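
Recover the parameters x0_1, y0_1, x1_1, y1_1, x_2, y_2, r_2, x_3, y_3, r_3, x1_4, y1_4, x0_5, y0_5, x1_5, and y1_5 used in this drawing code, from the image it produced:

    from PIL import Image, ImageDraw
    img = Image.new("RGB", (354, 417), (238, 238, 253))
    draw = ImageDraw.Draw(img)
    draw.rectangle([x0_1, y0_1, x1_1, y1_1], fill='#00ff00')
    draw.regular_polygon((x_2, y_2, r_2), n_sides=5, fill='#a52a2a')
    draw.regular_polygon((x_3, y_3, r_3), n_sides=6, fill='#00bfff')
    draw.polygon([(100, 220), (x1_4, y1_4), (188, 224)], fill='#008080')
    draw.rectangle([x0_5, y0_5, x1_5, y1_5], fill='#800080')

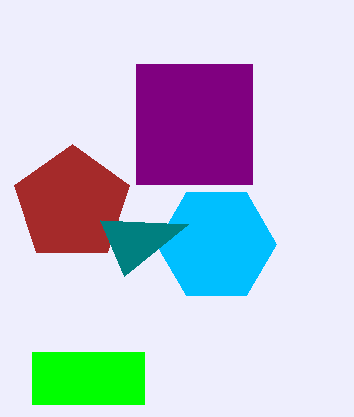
x0_1 = 32
y0_1 = 352
x1_1 = 144
y1_1 = 404
x_2 = 72
y_2 = 204
r_2 = 60
x_3 = 216
y_3 = 244
r_3 = 60
x1_4 = 124
y1_4 = 276
x0_5 = 136
y0_5 = 64
x1_5 = 252
y1_5 = 184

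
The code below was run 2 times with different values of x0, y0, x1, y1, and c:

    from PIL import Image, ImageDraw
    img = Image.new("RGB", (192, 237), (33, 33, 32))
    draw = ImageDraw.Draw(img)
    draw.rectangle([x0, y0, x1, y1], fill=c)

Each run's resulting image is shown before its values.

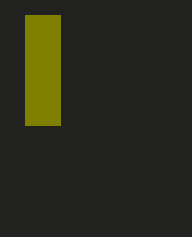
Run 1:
x0 = 25; y0 = 15; x1 = 60; y1 = 125; c = 'olive'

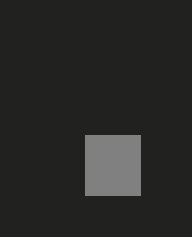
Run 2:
x0 = 85
y0 = 135
x1 = 140
y1 = 195
c = 'gray'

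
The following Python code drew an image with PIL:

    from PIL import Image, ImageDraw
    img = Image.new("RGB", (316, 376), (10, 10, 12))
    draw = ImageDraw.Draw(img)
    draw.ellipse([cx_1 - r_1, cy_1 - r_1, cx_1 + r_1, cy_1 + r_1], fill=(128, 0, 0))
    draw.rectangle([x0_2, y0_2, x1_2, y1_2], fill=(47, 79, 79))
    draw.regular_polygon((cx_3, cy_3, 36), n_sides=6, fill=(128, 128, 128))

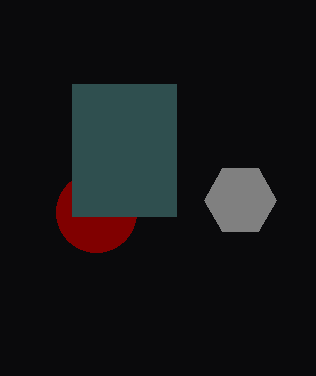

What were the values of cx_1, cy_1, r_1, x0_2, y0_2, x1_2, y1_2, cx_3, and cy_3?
cx_1 = 96; cy_1 = 212; r_1 = 40; x0_2 = 72; y0_2 = 84; x1_2 = 176; y1_2 = 216; cx_3 = 240; cy_3 = 200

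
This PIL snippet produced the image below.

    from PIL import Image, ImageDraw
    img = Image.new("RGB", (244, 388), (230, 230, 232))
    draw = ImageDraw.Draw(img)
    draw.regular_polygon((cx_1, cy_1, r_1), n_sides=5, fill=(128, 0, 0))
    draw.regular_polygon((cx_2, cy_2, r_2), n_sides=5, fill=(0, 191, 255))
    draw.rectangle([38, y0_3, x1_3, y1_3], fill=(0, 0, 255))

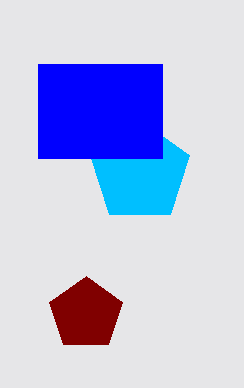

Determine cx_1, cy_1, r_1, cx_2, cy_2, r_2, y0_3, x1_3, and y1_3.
cx_1 = 86
cy_1 = 314
r_1 = 38
cx_2 = 140
cy_2 = 172
r_2 = 52
y0_3 = 64
x1_3 = 162
y1_3 = 158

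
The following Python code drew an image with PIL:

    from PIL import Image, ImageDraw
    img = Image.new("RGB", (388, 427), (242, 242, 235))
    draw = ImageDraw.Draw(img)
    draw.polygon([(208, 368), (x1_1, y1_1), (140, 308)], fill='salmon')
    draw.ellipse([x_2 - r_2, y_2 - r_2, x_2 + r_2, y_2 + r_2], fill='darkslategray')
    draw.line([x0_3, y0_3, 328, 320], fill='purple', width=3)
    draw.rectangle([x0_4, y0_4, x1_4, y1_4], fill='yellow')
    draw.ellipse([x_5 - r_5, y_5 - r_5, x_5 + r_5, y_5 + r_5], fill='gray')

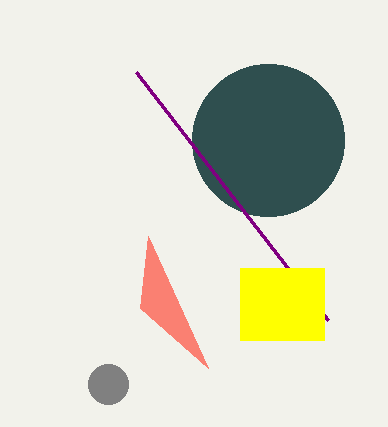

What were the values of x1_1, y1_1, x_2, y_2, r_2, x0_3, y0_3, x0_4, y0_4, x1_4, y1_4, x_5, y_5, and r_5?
x1_1 = 148
y1_1 = 236
x_2 = 268
y_2 = 140
r_2 = 76
x0_3 = 136
y0_3 = 72
x0_4 = 240
y0_4 = 268
x1_4 = 324
y1_4 = 340
x_5 = 108
y_5 = 384
r_5 = 20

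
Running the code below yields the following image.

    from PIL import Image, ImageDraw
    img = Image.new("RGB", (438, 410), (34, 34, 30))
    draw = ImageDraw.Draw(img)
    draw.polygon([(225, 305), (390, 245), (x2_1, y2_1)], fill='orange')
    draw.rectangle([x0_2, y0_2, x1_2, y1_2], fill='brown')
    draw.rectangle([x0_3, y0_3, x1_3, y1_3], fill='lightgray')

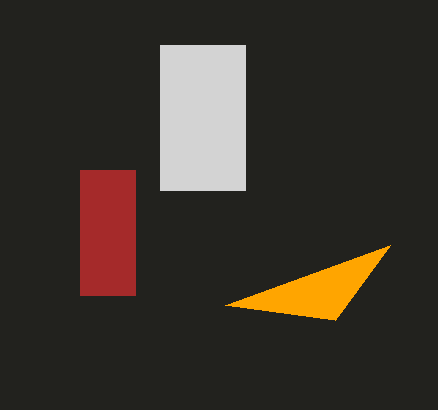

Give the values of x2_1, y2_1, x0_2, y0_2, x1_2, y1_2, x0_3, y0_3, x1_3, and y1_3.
x2_1 = 335
y2_1 = 320
x0_2 = 80
y0_2 = 170
x1_2 = 135
y1_2 = 295
x0_3 = 160
y0_3 = 45
x1_3 = 245
y1_3 = 190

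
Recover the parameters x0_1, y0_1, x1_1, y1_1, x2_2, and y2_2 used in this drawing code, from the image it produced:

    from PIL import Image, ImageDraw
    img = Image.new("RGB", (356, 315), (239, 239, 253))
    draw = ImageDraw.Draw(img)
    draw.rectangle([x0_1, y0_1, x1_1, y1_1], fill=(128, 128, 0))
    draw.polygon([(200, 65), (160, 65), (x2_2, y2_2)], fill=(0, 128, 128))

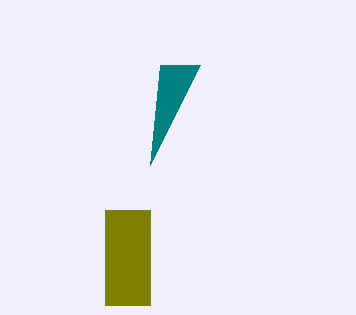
x0_1 = 105, y0_1 = 210, x1_1 = 150, y1_1 = 305, x2_2 = 150, y2_2 = 165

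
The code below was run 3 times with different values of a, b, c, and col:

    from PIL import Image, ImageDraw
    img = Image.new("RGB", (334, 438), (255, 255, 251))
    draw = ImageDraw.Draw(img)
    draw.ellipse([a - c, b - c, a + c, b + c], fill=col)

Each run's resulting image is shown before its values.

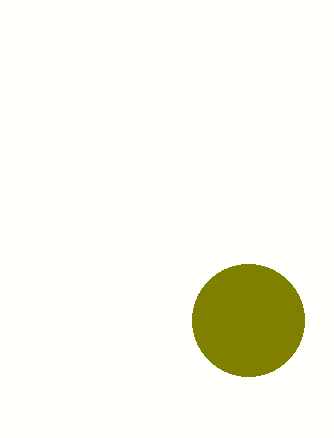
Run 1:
a = 248, b = 320, c = 56, col = 'olive'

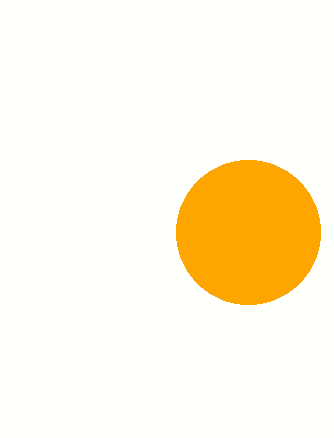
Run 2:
a = 248; b = 232; c = 72; col = 'orange'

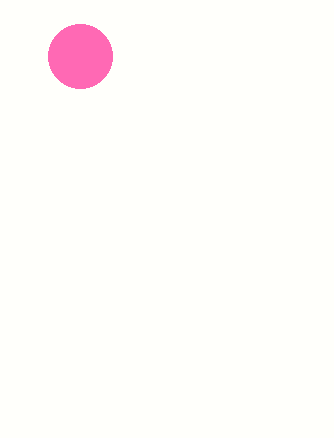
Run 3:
a = 80
b = 56
c = 32
col = 'hotpink'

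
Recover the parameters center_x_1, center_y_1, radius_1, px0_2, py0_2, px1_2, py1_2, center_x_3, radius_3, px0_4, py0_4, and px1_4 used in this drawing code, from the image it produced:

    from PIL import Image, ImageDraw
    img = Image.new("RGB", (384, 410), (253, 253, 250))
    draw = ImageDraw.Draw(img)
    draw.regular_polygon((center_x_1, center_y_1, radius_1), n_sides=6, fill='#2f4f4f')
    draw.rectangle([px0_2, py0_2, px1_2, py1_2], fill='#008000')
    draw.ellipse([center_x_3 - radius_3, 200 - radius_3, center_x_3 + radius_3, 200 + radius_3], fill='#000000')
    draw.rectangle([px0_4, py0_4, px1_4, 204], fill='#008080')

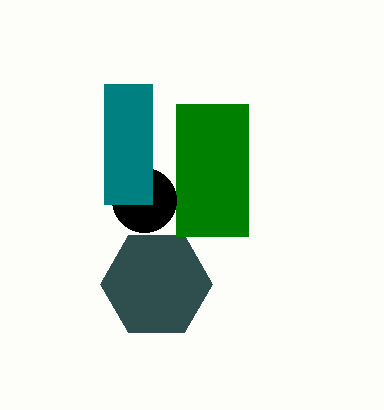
center_x_1 = 156
center_y_1 = 284
radius_1 = 56
px0_2 = 176
py0_2 = 104
px1_2 = 248
py1_2 = 236
center_x_3 = 144
radius_3 = 32
px0_4 = 104
py0_4 = 84
px1_4 = 152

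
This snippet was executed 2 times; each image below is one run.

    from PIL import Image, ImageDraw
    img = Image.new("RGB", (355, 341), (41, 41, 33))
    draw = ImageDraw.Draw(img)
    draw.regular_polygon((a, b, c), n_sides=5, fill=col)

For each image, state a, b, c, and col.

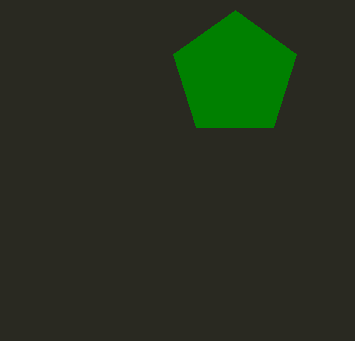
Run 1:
a = 235; b = 75; c = 65; col = 'green'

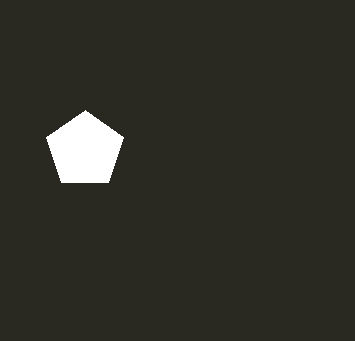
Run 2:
a = 85; b = 150; c = 40; col = 'white'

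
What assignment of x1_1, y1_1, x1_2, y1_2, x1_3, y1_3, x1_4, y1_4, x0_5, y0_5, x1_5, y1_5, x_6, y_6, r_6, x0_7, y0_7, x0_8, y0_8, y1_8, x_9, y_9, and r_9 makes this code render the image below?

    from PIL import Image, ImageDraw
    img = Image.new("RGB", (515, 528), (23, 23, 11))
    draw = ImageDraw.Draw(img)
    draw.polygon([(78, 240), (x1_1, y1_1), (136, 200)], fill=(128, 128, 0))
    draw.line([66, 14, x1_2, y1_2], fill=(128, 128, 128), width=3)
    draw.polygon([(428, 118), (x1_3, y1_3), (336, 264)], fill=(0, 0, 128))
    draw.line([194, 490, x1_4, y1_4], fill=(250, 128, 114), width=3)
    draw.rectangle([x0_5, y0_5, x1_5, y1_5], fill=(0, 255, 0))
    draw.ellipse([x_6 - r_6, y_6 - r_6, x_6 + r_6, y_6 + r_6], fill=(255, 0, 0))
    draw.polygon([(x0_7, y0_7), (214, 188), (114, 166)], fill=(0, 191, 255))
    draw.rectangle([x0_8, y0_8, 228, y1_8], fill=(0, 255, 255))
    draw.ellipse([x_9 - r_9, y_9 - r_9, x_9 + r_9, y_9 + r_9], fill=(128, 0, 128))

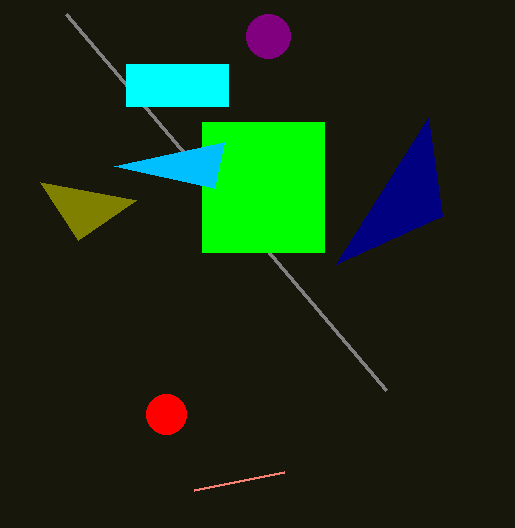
x1_1 = 40, y1_1 = 182, x1_2 = 386, y1_2 = 390, x1_3 = 442, y1_3 = 216, x1_4 = 284, y1_4 = 472, x0_5 = 202, y0_5 = 122, x1_5 = 324, y1_5 = 252, x_6 = 166, y_6 = 414, r_6 = 20, x0_7 = 224, y0_7 = 142, x0_8 = 126, y0_8 = 64, y1_8 = 106, x_9 = 268, y_9 = 36, r_9 = 22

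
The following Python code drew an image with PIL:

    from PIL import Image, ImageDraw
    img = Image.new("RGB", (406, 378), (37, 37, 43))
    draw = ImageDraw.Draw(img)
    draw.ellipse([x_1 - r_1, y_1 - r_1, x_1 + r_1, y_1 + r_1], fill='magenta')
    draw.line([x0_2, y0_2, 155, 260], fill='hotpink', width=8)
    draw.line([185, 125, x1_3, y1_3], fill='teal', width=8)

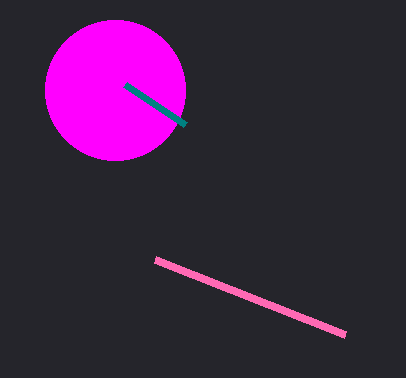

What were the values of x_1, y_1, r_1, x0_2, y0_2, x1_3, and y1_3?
x_1 = 115, y_1 = 90, r_1 = 70, x0_2 = 345, y0_2 = 335, x1_3 = 125, y1_3 = 85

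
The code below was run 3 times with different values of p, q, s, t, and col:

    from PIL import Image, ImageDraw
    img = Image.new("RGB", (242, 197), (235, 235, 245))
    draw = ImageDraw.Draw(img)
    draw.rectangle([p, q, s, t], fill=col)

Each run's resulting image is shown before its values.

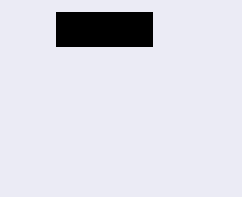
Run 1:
p = 56
q = 12
s = 152
t = 46
col = 'black'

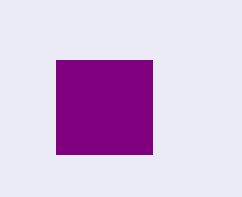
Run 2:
p = 56, q = 60, s = 152, t = 154, col = 'purple'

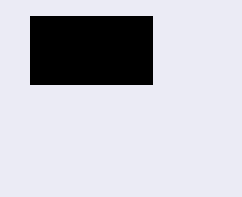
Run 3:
p = 30, q = 16, s = 152, t = 84, col = 'black'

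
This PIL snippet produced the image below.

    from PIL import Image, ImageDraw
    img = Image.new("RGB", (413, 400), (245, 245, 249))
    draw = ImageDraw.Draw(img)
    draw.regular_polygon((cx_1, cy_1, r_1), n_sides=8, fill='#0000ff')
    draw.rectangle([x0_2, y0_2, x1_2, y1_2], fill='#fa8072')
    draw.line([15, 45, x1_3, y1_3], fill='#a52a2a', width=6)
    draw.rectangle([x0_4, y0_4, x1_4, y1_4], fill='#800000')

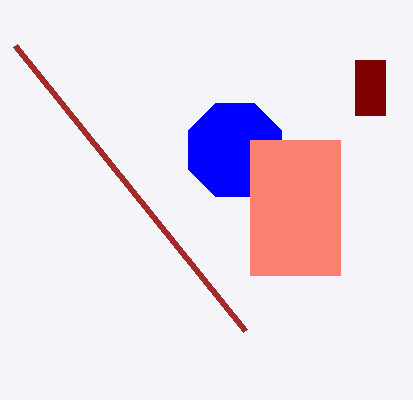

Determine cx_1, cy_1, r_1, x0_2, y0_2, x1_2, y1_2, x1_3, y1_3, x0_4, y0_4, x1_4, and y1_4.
cx_1 = 235, cy_1 = 150, r_1 = 50, x0_2 = 250, y0_2 = 140, x1_2 = 340, y1_2 = 275, x1_3 = 245, y1_3 = 330, x0_4 = 355, y0_4 = 60, x1_4 = 385, y1_4 = 115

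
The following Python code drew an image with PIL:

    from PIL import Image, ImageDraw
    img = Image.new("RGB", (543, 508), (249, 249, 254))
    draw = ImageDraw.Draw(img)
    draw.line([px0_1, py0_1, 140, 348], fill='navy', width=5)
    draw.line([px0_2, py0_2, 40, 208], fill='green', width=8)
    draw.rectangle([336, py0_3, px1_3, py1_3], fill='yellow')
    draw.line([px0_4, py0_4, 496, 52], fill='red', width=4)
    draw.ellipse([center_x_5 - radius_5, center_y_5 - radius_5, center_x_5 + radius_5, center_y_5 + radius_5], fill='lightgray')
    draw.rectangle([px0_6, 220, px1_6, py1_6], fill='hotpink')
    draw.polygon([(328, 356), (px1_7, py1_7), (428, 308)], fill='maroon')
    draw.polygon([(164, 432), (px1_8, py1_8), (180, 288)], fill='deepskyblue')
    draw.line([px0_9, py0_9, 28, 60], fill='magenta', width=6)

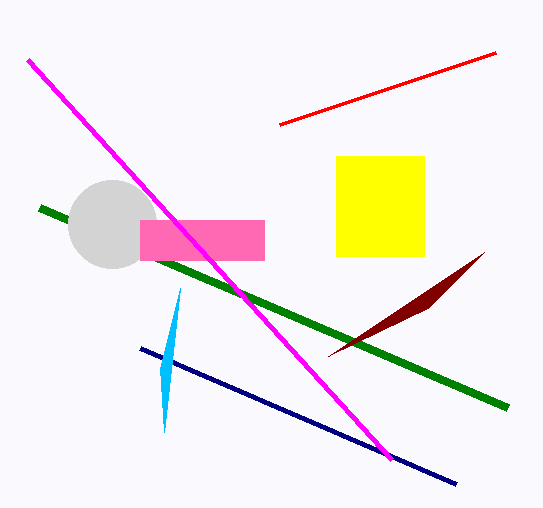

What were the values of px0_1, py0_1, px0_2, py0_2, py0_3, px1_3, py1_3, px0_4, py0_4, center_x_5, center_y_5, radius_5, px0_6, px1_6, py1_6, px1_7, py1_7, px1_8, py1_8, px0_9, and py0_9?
px0_1 = 456; py0_1 = 484; px0_2 = 508; py0_2 = 408; py0_3 = 156; px1_3 = 424; py1_3 = 256; px0_4 = 280; py0_4 = 124; center_x_5 = 112; center_y_5 = 224; radius_5 = 44; px0_6 = 140; px1_6 = 264; py1_6 = 260; px1_7 = 484; py1_7 = 252; px1_8 = 160; py1_8 = 368; px0_9 = 392; py0_9 = 460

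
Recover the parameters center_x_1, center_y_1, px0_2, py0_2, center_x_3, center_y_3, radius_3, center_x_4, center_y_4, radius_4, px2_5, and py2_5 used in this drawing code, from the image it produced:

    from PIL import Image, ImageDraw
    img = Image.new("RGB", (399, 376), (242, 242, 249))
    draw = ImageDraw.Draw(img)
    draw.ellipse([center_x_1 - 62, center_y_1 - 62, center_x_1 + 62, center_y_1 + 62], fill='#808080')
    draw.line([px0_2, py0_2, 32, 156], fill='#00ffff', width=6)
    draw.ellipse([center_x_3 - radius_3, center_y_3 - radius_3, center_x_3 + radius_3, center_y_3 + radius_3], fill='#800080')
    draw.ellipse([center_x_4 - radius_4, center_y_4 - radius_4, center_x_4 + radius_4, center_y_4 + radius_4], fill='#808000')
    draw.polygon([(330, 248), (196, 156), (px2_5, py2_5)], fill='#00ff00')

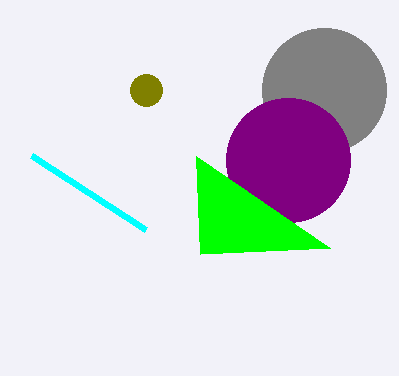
center_x_1 = 324; center_y_1 = 90; px0_2 = 146; py0_2 = 230; center_x_3 = 288; center_y_3 = 160; radius_3 = 62; center_x_4 = 146; center_y_4 = 90; radius_4 = 16; px2_5 = 200; py2_5 = 254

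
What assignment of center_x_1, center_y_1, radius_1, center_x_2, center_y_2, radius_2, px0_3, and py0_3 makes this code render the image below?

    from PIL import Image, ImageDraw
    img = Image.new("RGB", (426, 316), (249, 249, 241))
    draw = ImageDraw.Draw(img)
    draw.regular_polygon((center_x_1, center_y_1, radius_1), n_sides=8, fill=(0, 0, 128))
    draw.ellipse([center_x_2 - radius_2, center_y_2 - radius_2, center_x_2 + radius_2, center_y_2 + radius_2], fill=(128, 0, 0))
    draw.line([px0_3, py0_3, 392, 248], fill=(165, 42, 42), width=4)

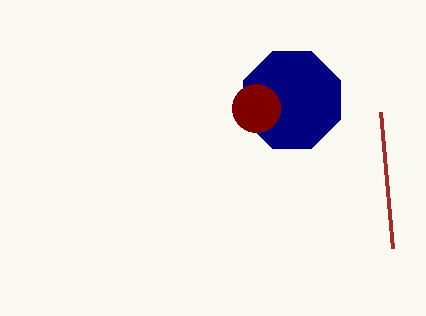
center_x_1 = 292, center_y_1 = 100, radius_1 = 52, center_x_2 = 256, center_y_2 = 108, radius_2 = 24, px0_3 = 380, py0_3 = 112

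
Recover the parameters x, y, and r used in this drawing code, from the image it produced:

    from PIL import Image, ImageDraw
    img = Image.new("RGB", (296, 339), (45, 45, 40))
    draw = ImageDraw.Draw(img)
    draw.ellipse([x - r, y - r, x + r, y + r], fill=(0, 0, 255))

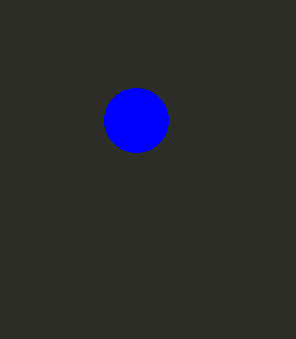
x = 136
y = 120
r = 32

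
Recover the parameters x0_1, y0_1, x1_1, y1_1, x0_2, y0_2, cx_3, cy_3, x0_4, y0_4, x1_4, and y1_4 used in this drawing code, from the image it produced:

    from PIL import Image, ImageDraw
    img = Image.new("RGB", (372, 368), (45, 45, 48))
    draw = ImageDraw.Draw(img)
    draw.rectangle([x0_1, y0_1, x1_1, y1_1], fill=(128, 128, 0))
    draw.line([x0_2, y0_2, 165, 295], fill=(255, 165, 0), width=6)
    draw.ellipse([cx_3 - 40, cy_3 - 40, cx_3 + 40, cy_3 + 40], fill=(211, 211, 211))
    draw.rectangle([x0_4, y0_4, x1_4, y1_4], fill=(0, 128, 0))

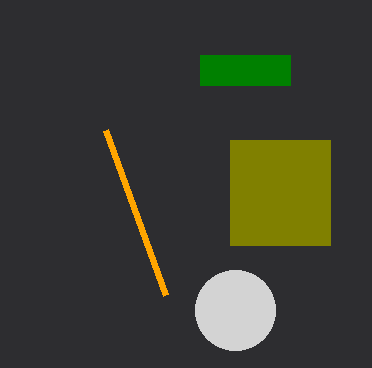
x0_1 = 230; y0_1 = 140; x1_1 = 330; y1_1 = 245; x0_2 = 105; y0_2 = 130; cx_3 = 235; cy_3 = 310; x0_4 = 200; y0_4 = 55; x1_4 = 290; y1_4 = 85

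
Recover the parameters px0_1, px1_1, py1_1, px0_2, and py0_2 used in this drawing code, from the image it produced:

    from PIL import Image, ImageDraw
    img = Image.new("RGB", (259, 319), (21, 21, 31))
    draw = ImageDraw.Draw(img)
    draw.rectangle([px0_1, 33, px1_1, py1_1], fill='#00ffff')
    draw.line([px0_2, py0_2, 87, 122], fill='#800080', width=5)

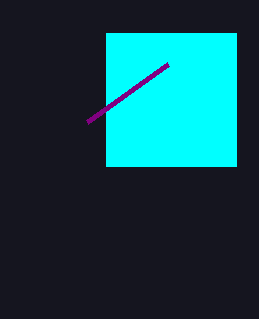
px0_1 = 106, px1_1 = 236, py1_1 = 166, px0_2 = 168, py0_2 = 64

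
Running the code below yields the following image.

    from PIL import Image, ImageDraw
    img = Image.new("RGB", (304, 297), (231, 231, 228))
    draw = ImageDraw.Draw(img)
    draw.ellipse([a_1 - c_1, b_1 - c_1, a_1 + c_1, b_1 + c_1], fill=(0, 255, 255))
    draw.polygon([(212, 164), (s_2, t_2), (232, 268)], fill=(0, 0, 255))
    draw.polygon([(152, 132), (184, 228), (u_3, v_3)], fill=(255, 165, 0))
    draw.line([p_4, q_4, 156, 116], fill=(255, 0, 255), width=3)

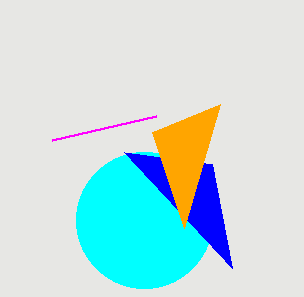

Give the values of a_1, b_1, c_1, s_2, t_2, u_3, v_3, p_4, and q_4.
a_1 = 144
b_1 = 220
c_1 = 68
s_2 = 124
t_2 = 152
u_3 = 220
v_3 = 104
p_4 = 52
q_4 = 140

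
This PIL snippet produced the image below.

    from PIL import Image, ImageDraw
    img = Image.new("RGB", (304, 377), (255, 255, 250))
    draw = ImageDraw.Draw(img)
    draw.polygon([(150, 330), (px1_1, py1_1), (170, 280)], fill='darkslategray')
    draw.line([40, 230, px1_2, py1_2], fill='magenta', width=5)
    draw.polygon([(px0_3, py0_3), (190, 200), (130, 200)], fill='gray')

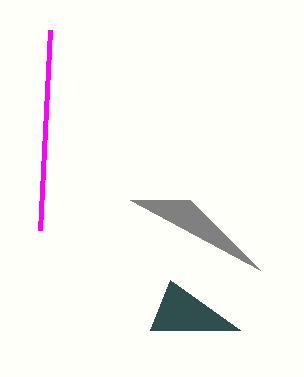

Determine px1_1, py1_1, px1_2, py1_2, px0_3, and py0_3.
px1_1 = 240, py1_1 = 330, px1_2 = 50, py1_2 = 30, px0_3 = 260, py0_3 = 270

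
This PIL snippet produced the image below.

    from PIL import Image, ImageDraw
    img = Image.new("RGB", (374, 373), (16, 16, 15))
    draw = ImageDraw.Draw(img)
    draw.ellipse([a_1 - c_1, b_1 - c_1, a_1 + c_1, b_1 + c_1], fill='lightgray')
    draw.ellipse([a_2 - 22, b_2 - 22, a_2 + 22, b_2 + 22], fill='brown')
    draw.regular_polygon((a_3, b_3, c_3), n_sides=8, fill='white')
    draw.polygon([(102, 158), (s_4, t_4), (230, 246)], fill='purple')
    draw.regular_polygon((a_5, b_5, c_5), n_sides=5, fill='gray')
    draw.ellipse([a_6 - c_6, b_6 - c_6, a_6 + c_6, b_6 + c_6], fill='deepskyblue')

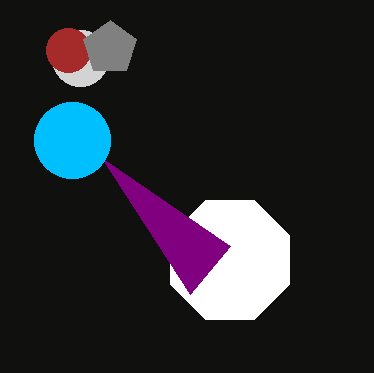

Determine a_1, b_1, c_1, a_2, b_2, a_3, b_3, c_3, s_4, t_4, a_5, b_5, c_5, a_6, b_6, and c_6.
a_1 = 80; b_1 = 58; c_1 = 28; a_2 = 68; b_2 = 50; a_3 = 230; b_3 = 260; c_3 = 64; s_4 = 190; t_4 = 294; a_5 = 110; b_5 = 48; c_5 = 28; a_6 = 72; b_6 = 140; c_6 = 38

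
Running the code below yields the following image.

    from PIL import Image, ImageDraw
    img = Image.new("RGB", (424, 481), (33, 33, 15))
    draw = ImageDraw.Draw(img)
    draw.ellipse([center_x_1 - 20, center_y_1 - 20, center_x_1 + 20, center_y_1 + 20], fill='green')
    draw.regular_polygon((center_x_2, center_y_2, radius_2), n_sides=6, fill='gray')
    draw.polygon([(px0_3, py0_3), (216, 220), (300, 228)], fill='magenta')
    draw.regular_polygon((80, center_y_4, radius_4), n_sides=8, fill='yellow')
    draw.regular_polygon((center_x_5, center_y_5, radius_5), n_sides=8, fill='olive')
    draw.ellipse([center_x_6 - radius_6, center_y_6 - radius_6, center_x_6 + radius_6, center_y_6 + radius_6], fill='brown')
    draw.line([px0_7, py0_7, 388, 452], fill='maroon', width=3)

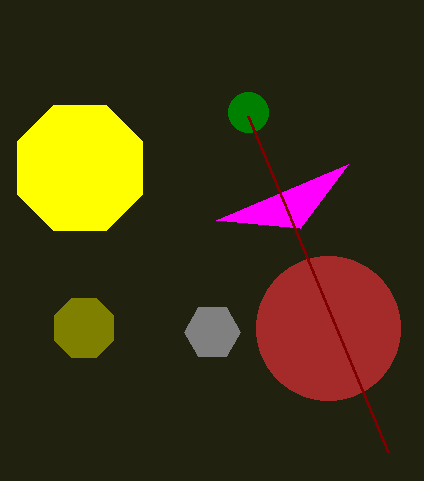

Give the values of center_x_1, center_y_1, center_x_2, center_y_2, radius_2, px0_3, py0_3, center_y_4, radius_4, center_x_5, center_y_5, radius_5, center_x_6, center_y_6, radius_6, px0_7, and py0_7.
center_x_1 = 248; center_y_1 = 112; center_x_2 = 212; center_y_2 = 332; radius_2 = 28; px0_3 = 348; py0_3 = 164; center_y_4 = 168; radius_4 = 68; center_x_5 = 84; center_y_5 = 328; radius_5 = 32; center_x_6 = 328; center_y_6 = 328; radius_6 = 72; px0_7 = 248; py0_7 = 116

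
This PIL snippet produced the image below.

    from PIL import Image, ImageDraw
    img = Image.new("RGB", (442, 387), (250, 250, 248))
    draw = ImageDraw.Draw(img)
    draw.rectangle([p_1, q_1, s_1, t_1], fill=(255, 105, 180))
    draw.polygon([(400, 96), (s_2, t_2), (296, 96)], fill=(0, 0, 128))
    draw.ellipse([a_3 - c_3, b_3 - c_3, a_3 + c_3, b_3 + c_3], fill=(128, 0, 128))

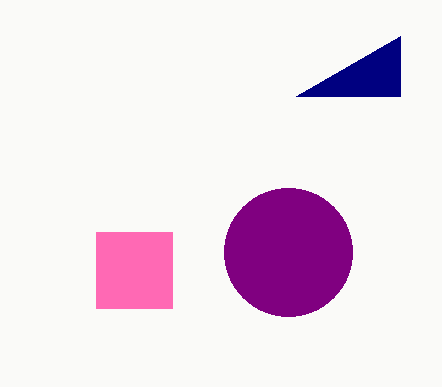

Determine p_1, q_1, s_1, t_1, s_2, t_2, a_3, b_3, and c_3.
p_1 = 96, q_1 = 232, s_1 = 172, t_1 = 308, s_2 = 400, t_2 = 36, a_3 = 288, b_3 = 252, c_3 = 64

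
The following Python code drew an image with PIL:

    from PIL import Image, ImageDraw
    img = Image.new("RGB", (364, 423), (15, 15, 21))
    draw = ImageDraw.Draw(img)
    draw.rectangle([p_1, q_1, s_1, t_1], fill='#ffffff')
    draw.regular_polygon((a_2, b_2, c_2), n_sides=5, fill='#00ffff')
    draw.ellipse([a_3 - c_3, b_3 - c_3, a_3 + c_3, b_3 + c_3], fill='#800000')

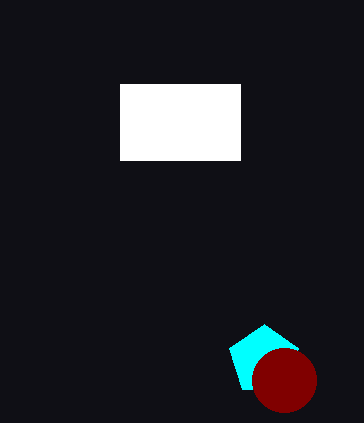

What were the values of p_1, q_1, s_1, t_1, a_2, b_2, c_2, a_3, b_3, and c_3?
p_1 = 120
q_1 = 84
s_1 = 240
t_1 = 160
a_2 = 264
b_2 = 360
c_2 = 36
a_3 = 284
b_3 = 380
c_3 = 32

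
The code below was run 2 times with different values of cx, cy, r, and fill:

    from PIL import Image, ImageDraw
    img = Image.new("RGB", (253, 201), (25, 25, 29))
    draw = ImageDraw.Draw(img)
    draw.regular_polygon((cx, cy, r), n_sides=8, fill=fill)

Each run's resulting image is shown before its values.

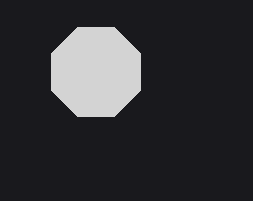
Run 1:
cx = 96
cy = 72
r = 48
fill = 'lightgray'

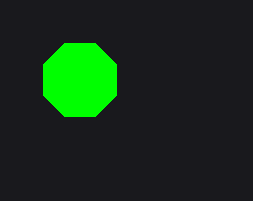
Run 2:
cx = 80; cy = 80; r = 40; fill = 'lime'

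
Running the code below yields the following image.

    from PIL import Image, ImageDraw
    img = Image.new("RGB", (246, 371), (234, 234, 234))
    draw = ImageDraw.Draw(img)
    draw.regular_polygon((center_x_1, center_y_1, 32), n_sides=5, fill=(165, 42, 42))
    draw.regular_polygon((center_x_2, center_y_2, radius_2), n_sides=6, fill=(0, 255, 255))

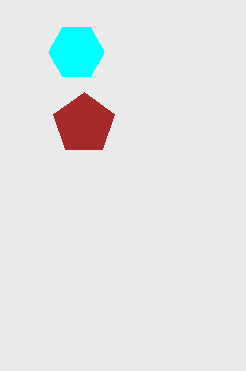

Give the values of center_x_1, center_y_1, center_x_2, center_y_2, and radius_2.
center_x_1 = 84, center_y_1 = 124, center_x_2 = 76, center_y_2 = 52, radius_2 = 28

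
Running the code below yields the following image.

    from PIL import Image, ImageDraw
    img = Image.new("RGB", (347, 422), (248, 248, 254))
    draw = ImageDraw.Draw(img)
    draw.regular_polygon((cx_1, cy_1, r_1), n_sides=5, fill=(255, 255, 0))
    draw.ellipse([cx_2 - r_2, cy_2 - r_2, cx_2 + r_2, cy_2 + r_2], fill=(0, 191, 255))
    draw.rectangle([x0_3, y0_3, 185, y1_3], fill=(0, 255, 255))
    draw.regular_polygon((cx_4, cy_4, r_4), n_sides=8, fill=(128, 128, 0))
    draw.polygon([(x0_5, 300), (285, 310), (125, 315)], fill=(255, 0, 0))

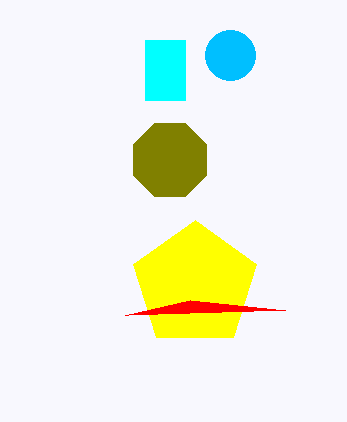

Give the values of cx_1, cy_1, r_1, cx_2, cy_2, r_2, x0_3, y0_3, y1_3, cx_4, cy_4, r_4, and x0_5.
cx_1 = 195
cy_1 = 285
r_1 = 65
cx_2 = 230
cy_2 = 55
r_2 = 25
x0_3 = 145
y0_3 = 40
y1_3 = 100
cx_4 = 170
cy_4 = 160
r_4 = 40
x0_5 = 190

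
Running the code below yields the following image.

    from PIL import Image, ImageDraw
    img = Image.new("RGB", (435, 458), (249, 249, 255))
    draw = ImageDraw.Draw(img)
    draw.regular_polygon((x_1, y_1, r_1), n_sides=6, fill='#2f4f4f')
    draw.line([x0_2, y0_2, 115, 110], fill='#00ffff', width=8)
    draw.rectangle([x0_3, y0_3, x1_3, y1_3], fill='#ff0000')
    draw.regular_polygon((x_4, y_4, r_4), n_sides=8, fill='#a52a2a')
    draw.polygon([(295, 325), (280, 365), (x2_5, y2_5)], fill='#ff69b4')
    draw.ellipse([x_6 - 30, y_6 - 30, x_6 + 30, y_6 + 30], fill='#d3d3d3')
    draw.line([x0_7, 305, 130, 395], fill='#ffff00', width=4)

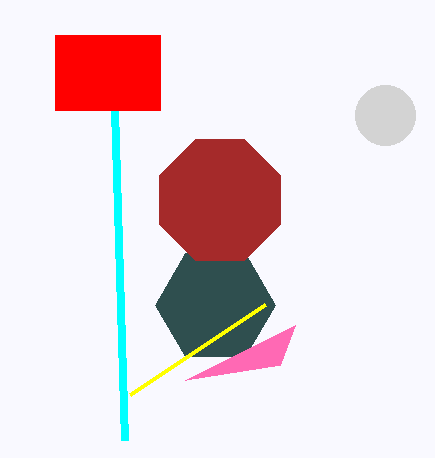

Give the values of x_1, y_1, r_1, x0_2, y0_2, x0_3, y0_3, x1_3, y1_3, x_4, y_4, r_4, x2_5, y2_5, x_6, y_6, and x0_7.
x_1 = 215, y_1 = 305, r_1 = 60, x0_2 = 125, y0_2 = 440, x0_3 = 55, y0_3 = 35, x1_3 = 160, y1_3 = 110, x_4 = 220, y_4 = 200, r_4 = 65, x2_5 = 185, y2_5 = 380, x_6 = 385, y_6 = 115, x0_7 = 265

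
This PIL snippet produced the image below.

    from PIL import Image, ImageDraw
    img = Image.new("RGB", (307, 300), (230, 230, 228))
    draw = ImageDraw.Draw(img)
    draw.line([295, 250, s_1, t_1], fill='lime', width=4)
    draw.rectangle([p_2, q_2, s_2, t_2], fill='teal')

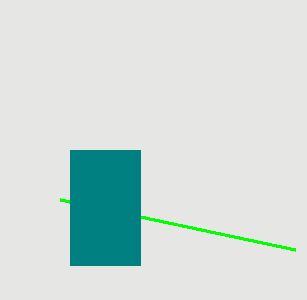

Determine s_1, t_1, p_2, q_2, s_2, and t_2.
s_1 = 60, t_1 = 200, p_2 = 70, q_2 = 150, s_2 = 140, t_2 = 265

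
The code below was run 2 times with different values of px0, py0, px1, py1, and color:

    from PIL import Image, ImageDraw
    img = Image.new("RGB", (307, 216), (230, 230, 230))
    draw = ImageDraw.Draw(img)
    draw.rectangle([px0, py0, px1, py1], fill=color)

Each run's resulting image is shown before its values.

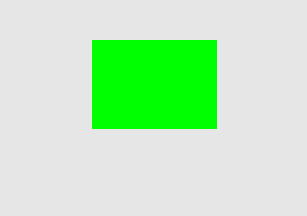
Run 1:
px0 = 92, py0 = 40, px1 = 216, py1 = 128, color = 'lime'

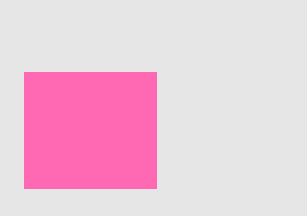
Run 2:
px0 = 24, py0 = 72, px1 = 156, py1 = 188, color = 'hotpink'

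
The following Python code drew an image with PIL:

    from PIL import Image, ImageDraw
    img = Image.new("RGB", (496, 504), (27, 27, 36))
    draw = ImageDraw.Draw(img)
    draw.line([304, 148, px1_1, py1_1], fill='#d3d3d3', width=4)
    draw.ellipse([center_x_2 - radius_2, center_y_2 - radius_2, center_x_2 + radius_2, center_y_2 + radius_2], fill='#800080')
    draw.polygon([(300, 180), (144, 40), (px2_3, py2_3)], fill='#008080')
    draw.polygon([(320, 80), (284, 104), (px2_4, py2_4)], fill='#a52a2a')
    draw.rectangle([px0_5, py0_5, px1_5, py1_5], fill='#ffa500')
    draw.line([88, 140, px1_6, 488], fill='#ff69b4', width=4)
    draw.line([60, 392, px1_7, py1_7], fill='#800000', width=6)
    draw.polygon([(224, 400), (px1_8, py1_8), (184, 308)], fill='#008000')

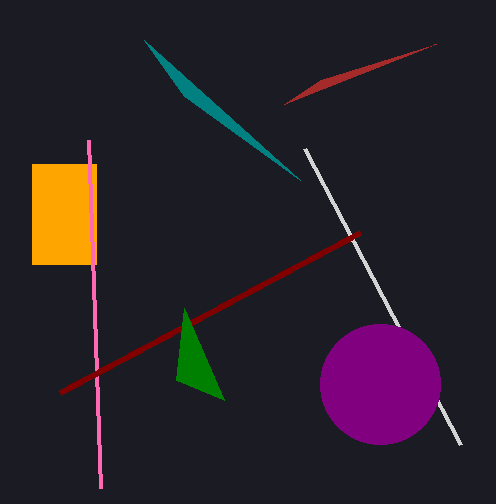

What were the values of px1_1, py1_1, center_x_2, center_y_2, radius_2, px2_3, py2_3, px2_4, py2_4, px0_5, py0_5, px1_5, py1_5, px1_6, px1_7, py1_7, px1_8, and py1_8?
px1_1 = 460, py1_1 = 444, center_x_2 = 380, center_y_2 = 384, radius_2 = 60, px2_3 = 184, py2_3 = 96, px2_4 = 436, py2_4 = 44, px0_5 = 32, py0_5 = 164, px1_5 = 96, py1_5 = 264, px1_6 = 100, px1_7 = 360, py1_7 = 232, px1_8 = 176, py1_8 = 380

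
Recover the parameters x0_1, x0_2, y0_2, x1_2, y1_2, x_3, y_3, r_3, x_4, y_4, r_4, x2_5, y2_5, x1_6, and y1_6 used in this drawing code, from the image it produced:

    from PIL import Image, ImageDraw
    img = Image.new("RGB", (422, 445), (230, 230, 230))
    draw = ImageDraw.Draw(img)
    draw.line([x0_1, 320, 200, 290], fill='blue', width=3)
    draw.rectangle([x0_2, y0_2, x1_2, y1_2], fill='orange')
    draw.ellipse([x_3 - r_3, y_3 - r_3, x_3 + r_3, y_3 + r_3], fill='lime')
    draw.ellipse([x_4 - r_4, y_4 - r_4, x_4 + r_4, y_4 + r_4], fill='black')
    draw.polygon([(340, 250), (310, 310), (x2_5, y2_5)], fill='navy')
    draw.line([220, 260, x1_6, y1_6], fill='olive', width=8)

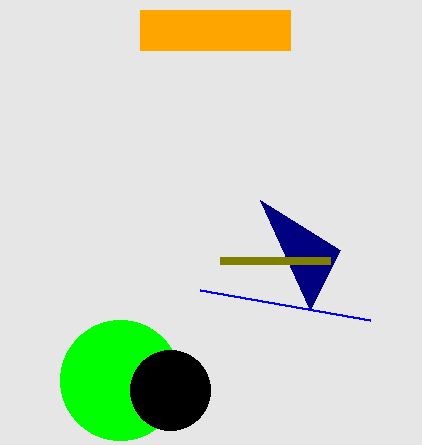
x0_1 = 370, x0_2 = 140, y0_2 = 10, x1_2 = 290, y1_2 = 50, x_3 = 120, y_3 = 380, r_3 = 60, x_4 = 170, y_4 = 390, r_4 = 40, x2_5 = 260, y2_5 = 200, x1_6 = 330, y1_6 = 260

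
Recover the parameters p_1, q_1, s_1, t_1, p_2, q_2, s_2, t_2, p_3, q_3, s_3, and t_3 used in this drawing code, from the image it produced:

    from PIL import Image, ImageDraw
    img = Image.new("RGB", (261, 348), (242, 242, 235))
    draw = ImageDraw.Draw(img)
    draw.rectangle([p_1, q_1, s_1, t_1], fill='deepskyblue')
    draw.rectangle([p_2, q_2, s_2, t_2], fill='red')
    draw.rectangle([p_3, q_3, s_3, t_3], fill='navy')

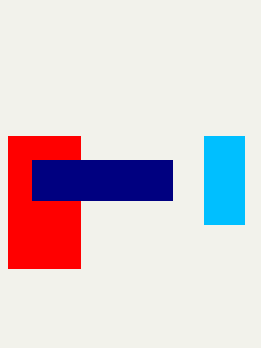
p_1 = 204, q_1 = 136, s_1 = 244, t_1 = 224, p_2 = 8, q_2 = 136, s_2 = 80, t_2 = 268, p_3 = 32, q_3 = 160, s_3 = 172, t_3 = 200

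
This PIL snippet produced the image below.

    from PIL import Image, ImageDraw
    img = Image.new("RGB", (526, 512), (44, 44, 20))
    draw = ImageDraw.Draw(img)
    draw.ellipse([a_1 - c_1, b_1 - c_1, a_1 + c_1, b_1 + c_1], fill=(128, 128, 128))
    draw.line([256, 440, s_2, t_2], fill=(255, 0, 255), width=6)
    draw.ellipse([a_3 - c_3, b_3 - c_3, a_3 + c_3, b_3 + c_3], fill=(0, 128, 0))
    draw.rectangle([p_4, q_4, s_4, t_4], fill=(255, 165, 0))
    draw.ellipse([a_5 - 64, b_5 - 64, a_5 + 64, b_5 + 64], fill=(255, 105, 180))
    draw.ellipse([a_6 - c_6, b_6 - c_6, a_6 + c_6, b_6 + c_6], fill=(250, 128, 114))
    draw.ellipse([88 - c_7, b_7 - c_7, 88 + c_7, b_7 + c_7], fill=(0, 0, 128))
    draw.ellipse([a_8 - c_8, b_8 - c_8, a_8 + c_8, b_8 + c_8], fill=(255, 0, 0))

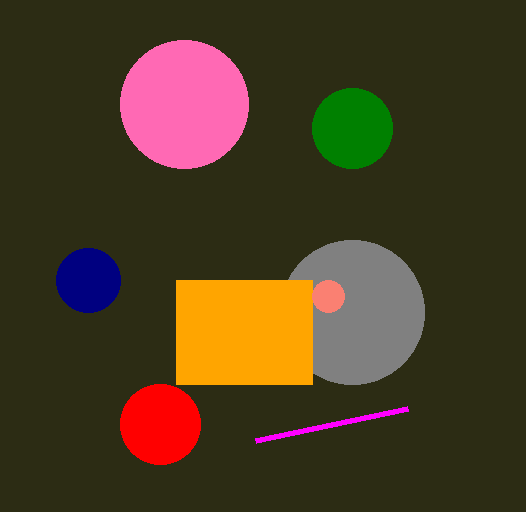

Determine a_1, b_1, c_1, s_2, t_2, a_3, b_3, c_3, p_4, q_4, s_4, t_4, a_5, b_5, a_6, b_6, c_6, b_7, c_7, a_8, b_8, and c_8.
a_1 = 352; b_1 = 312; c_1 = 72; s_2 = 408; t_2 = 408; a_3 = 352; b_3 = 128; c_3 = 40; p_4 = 176; q_4 = 280; s_4 = 312; t_4 = 384; a_5 = 184; b_5 = 104; a_6 = 328; b_6 = 296; c_6 = 16; b_7 = 280; c_7 = 32; a_8 = 160; b_8 = 424; c_8 = 40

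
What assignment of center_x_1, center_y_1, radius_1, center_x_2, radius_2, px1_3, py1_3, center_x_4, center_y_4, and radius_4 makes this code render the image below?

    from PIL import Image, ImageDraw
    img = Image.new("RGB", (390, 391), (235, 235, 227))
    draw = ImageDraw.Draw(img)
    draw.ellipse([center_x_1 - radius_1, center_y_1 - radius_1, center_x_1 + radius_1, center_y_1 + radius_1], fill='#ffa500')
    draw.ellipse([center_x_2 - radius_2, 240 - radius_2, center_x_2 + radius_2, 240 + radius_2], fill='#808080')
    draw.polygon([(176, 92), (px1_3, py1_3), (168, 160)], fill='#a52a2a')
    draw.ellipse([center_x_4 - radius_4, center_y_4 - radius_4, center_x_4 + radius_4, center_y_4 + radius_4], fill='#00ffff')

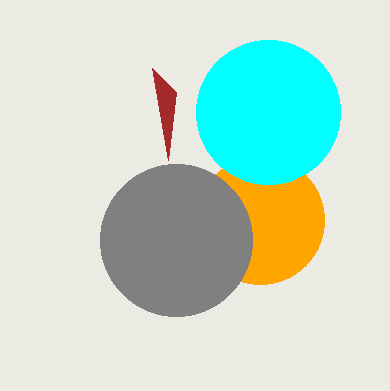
center_x_1 = 260, center_y_1 = 220, radius_1 = 64, center_x_2 = 176, radius_2 = 76, px1_3 = 152, py1_3 = 68, center_x_4 = 268, center_y_4 = 112, radius_4 = 72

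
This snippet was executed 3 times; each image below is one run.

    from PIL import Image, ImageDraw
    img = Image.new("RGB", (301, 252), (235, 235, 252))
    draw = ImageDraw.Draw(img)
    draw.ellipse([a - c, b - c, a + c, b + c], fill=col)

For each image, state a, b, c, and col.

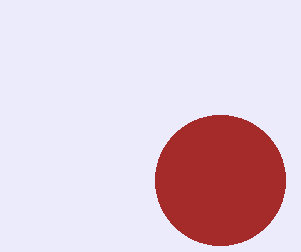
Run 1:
a = 220, b = 180, c = 65, col = 'brown'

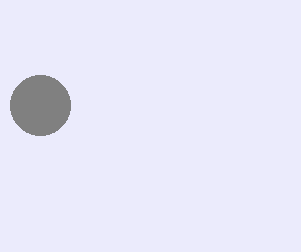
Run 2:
a = 40; b = 105; c = 30; col = 'gray'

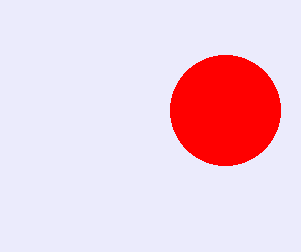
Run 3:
a = 225; b = 110; c = 55; col = 'red'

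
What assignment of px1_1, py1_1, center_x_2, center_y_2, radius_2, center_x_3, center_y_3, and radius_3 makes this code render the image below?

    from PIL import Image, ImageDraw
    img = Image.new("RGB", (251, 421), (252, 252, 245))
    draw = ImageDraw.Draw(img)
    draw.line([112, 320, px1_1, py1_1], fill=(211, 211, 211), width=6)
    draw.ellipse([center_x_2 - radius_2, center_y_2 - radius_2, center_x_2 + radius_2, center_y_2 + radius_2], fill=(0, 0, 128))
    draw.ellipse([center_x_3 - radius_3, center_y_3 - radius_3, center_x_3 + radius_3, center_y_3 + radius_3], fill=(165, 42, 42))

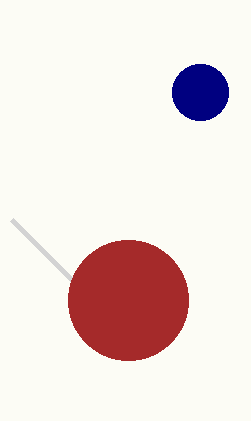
px1_1 = 12
py1_1 = 220
center_x_2 = 200
center_y_2 = 92
radius_2 = 28
center_x_3 = 128
center_y_3 = 300
radius_3 = 60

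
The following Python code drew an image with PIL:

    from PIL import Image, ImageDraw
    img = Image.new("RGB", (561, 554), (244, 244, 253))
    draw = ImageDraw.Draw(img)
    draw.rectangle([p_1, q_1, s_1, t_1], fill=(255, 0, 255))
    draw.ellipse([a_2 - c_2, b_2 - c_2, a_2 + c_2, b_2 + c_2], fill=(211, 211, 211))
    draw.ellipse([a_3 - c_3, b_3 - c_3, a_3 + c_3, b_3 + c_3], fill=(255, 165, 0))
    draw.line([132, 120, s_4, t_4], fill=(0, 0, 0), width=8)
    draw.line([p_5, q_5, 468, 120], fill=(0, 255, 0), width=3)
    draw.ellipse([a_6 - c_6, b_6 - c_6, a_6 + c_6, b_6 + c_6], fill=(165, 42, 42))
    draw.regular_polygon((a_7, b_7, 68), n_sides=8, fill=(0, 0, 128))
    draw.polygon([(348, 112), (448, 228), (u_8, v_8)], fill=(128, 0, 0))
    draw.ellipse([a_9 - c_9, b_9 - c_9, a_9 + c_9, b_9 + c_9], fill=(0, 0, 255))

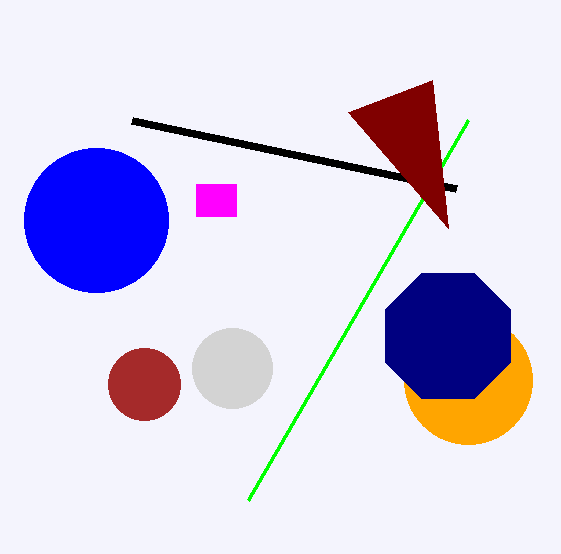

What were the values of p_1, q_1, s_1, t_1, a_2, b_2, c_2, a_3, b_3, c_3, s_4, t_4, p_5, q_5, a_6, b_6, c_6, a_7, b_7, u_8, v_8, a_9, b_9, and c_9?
p_1 = 196; q_1 = 184; s_1 = 236; t_1 = 216; a_2 = 232; b_2 = 368; c_2 = 40; a_3 = 468; b_3 = 380; c_3 = 64; s_4 = 456; t_4 = 188; p_5 = 248; q_5 = 500; a_6 = 144; b_6 = 384; c_6 = 36; a_7 = 448; b_7 = 336; u_8 = 432; v_8 = 80; a_9 = 96; b_9 = 220; c_9 = 72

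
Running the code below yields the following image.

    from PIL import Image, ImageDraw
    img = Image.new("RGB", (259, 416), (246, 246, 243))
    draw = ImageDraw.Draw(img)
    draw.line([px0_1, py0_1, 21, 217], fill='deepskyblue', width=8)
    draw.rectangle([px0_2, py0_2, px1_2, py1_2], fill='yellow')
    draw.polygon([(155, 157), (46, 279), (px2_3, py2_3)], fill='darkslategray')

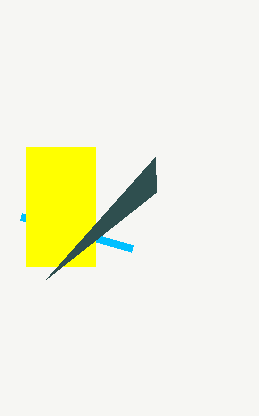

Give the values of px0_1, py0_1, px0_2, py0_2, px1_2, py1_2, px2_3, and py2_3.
px0_1 = 132; py0_1 = 249; px0_2 = 26; py0_2 = 147; px1_2 = 95; py1_2 = 266; px2_3 = 156; py2_3 = 192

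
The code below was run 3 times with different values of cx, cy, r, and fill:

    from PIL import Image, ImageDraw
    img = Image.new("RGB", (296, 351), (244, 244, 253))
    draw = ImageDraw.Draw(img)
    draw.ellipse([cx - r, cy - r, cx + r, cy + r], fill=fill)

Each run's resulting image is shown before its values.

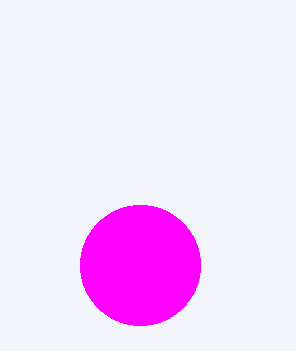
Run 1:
cx = 140; cy = 265; r = 60; fill = 'magenta'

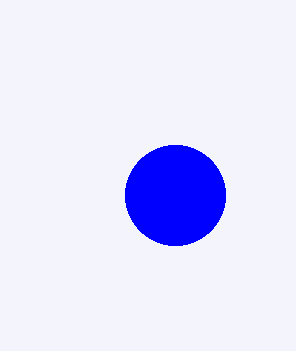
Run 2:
cx = 175; cy = 195; r = 50; fill = 'blue'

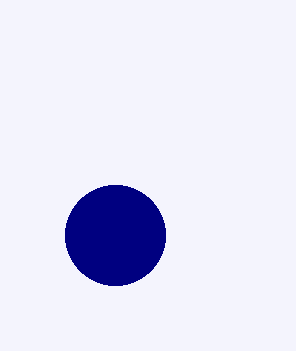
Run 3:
cx = 115
cy = 235
r = 50
fill = 'navy'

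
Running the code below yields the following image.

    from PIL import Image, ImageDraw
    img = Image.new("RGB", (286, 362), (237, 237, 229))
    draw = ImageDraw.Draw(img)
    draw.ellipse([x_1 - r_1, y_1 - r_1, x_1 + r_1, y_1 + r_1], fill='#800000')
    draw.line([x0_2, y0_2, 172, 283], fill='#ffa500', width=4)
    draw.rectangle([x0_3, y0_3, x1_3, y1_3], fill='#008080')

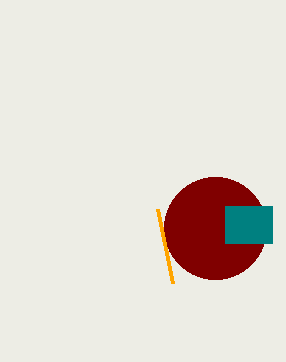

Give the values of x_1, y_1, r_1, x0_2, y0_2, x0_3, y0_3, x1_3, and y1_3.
x_1 = 215; y_1 = 228; r_1 = 51; x0_2 = 157; y0_2 = 209; x0_3 = 225; y0_3 = 206; x1_3 = 272; y1_3 = 243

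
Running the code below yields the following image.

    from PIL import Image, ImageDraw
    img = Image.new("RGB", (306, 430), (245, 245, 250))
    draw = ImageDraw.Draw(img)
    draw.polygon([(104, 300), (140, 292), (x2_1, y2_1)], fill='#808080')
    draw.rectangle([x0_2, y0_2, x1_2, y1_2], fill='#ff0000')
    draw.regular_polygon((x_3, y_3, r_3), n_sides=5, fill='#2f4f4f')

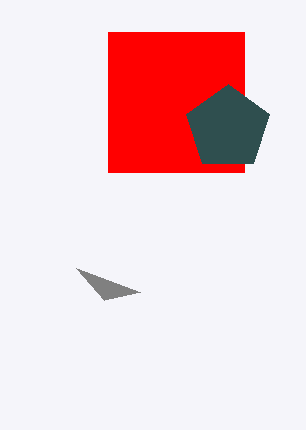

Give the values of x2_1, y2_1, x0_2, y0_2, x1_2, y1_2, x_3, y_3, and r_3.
x2_1 = 76; y2_1 = 268; x0_2 = 108; y0_2 = 32; x1_2 = 244; y1_2 = 172; x_3 = 228; y_3 = 128; r_3 = 44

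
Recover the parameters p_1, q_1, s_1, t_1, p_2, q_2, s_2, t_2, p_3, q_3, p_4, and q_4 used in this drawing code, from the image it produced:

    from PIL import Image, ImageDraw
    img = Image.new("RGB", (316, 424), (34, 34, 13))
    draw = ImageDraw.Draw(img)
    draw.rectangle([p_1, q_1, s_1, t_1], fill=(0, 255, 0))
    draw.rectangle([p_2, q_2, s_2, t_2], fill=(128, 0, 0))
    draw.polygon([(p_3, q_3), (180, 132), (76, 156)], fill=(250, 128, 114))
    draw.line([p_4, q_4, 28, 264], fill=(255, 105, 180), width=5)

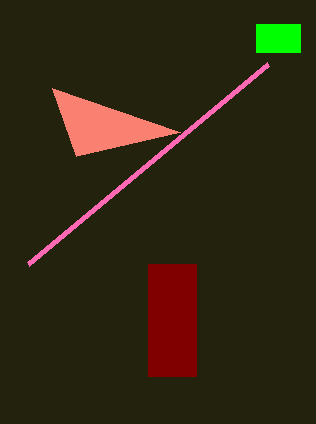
p_1 = 256
q_1 = 24
s_1 = 300
t_1 = 52
p_2 = 148
q_2 = 264
s_2 = 196
t_2 = 376
p_3 = 52
q_3 = 88
p_4 = 268
q_4 = 64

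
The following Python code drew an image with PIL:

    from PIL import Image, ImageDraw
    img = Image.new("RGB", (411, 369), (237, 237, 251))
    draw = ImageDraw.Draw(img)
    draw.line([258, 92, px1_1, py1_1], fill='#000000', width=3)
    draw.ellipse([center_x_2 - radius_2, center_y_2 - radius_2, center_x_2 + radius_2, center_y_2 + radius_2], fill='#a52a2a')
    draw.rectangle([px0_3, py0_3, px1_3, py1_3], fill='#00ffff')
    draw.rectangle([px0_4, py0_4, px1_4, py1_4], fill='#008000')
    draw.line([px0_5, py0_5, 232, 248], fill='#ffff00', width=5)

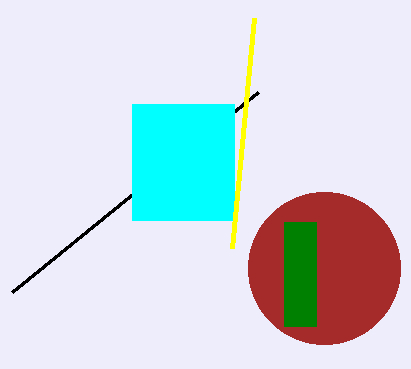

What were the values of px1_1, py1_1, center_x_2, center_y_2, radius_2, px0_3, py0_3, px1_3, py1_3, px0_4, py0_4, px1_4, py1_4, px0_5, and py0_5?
px1_1 = 12; py1_1 = 292; center_x_2 = 324; center_y_2 = 268; radius_2 = 76; px0_3 = 132; py0_3 = 104; px1_3 = 234; py1_3 = 220; px0_4 = 284; py0_4 = 222; px1_4 = 316; py1_4 = 326; px0_5 = 254; py0_5 = 18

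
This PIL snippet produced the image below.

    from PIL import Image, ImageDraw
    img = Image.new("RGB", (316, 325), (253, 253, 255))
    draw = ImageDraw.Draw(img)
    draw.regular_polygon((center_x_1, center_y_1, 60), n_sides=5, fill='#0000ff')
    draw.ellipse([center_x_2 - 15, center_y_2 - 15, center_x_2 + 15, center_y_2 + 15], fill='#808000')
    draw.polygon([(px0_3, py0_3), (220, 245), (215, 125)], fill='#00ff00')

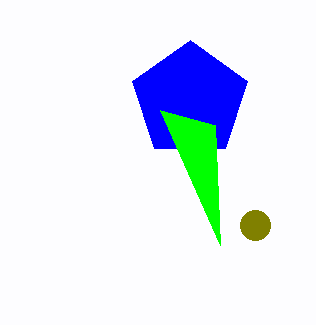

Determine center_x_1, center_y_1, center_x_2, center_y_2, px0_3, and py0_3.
center_x_1 = 190
center_y_1 = 100
center_x_2 = 255
center_y_2 = 225
px0_3 = 160
py0_3 = 110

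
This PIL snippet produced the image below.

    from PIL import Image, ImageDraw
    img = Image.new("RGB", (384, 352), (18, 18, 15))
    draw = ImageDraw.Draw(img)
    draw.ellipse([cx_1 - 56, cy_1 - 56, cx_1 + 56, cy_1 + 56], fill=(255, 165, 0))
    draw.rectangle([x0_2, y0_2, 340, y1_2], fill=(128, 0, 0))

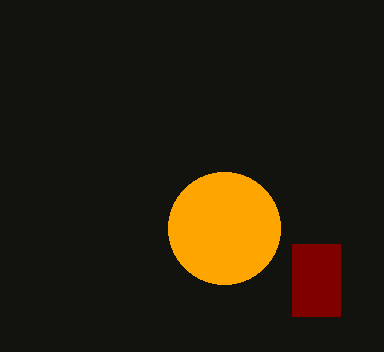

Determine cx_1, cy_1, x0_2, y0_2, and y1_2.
cx_1 = 224; cy_1 = 228; x0_2 = 292; y0_2 = 244; y1_2 = 316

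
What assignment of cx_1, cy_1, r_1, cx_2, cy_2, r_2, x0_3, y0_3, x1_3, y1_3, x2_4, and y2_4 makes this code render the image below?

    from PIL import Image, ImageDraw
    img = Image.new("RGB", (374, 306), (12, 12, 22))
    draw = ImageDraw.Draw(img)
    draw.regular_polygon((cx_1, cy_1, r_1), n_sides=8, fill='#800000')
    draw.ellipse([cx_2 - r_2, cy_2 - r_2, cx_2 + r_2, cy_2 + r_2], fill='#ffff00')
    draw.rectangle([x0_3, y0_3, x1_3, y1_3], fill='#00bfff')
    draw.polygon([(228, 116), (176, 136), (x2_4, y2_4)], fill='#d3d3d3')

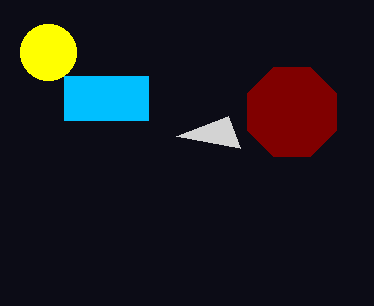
cx_1 = 292
cy_1 = 112
r_1 = 48
cx_2 = 48
cy_2 = 52
r_2 = 28
x0_3 = 64
y0_3 = 76
x1_3 = 148
y1_3 = 120
x2_4 = 240
y2_4 = 148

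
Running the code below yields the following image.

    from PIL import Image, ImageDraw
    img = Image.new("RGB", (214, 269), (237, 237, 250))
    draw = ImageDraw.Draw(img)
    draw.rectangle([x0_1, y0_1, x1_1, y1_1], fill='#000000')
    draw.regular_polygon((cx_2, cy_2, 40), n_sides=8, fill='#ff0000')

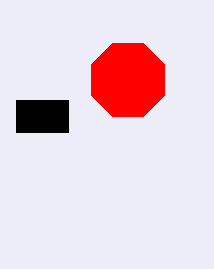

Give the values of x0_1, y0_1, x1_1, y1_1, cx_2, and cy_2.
x0_1 = 16, y0_1 = 100, x1_1 = 68, y1_1 = 132, cx_2 = 128, cy_2 = 80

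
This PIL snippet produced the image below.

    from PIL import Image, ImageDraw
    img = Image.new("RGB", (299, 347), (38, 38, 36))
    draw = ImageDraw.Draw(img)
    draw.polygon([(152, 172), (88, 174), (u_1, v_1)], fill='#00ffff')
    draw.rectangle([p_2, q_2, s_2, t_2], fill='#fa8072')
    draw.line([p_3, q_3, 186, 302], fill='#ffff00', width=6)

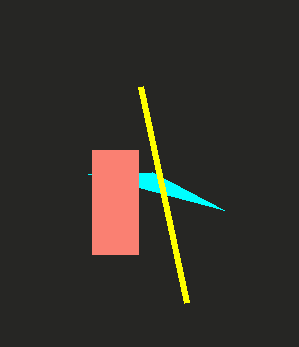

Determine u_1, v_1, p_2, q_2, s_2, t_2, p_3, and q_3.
u_1 = 224
v_1 = 210
p_2 = 92
q_2 = 150
s_2 = 138
t_2 = 254
p_3 = 140
q_3 = 86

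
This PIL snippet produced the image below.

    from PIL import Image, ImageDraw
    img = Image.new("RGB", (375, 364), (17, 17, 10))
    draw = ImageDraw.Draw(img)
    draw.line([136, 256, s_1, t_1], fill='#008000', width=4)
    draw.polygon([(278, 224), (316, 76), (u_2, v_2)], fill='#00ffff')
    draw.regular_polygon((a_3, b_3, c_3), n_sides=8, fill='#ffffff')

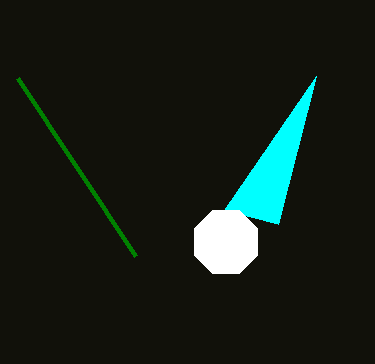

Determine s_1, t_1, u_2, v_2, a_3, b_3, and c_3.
s_1 = 18; t_1 = 78; u_2 = 224; v_2 = 210; a_3 = 226; b_3 = 242; c_3 = 34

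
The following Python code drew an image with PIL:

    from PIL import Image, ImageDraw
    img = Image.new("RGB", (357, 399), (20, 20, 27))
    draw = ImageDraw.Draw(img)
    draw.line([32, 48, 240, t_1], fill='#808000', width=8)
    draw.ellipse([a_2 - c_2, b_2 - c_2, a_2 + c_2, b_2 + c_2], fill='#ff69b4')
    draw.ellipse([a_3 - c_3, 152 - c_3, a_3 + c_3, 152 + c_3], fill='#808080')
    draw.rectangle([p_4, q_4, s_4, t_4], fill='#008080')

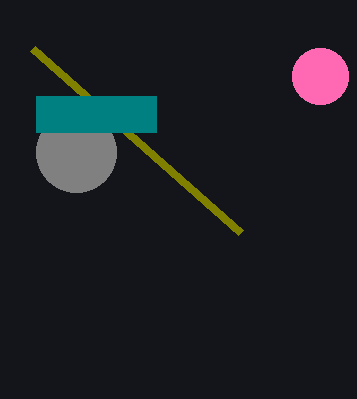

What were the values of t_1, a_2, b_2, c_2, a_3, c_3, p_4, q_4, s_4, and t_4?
t_1 = 232
a_2 = 320
b_2 = 76
c_2 = 28
a_3 = 76
c_3 = 40
p_4 = 36
q_4 = 96
s_4 = 156
t_4 = 132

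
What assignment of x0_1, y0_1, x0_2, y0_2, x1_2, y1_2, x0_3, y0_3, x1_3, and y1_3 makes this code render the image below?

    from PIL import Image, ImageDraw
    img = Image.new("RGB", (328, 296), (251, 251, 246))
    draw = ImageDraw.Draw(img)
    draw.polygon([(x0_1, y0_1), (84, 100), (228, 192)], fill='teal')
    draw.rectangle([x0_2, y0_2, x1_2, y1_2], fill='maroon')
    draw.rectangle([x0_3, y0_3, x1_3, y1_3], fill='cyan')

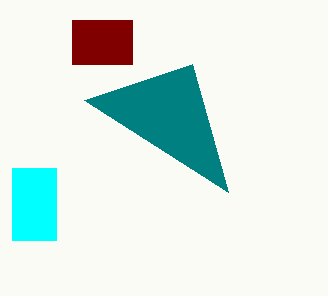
x0_1 = 192; y0_1 = 64; x0_2 = 72; y0_2 = 20; x1_2 = 132; y1_2 = 64; x0_3 = 12; y0_3 = 168; x1_3 = 56; y1_3 = 240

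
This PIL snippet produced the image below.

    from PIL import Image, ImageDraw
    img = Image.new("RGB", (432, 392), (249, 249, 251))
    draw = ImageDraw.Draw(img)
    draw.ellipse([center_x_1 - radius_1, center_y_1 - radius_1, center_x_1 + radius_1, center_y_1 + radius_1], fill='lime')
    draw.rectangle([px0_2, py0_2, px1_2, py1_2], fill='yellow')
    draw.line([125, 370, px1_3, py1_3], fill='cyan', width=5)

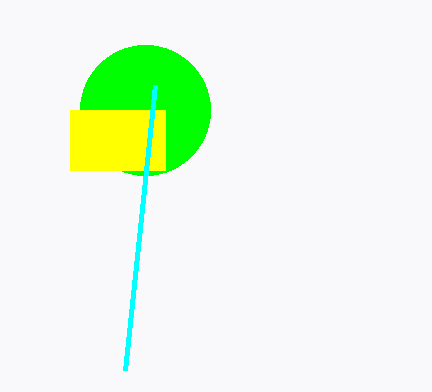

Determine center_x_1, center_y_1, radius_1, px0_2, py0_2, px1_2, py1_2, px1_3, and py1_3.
center_x_1 = 145, center_y_1 = 110, radius_1 = 65, px0_2 = 70, py0_2 = 110, px1_2 = 165, py1_2 = 170, px1_3 = 155, py1_3 = 85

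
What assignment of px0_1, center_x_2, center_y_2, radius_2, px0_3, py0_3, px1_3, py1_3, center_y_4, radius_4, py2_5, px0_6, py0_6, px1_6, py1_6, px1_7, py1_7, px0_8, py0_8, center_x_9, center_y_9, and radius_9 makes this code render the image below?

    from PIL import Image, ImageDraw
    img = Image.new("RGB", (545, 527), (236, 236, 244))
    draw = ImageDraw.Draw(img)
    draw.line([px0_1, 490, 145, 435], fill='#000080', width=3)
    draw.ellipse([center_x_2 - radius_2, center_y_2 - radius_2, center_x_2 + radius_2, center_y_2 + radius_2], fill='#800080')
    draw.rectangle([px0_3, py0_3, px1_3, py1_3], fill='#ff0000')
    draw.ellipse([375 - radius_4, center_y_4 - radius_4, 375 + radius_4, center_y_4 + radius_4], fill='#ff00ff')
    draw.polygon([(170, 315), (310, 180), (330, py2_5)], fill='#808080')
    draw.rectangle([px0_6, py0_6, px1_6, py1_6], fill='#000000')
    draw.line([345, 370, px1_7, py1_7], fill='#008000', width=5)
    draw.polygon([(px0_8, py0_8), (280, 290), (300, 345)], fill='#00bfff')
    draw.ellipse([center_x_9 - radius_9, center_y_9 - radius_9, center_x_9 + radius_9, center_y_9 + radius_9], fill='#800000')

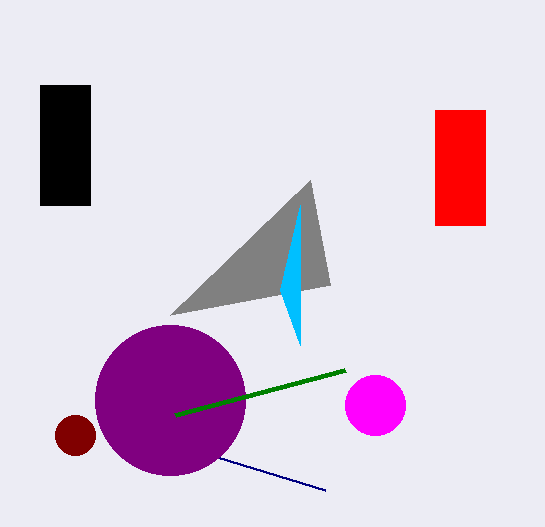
px0_1 = 325; center_x_2 = 170; center_y_2 = 400; radius_2 = 75; px0_3 = 435; py0_3 = 110; px1_3 = 485; py1_3 = 225; center_y_4 = 405; radius_4 = 30; py2_5 = 285; px0_6 = 40; py0_6 = 85; px1_6 = 90; py1_6 = 205; px1_7 = 175; py1_7 = 415; px0_8 = 300; py0_8 = 205; center_x_9 = 75; center_y_9 = 435; radius_9 = 20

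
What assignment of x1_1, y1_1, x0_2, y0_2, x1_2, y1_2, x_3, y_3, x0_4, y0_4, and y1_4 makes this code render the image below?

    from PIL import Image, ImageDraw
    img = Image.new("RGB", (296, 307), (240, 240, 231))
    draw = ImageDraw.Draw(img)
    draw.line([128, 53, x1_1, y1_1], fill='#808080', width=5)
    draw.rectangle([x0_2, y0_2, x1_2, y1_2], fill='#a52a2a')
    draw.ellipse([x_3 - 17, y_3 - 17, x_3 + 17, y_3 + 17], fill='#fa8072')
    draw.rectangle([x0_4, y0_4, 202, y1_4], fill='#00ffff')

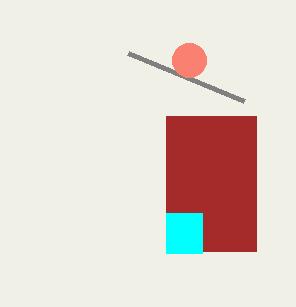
x1_1 = 244, y1_1 = 101, x0_2 = 166, y0_2 = 116, x1_2 = 256, y1_2 = 251, x_3 = 189, y_3 = 60, x0_4 = 166, y0_4 = 213, y1_4 = 253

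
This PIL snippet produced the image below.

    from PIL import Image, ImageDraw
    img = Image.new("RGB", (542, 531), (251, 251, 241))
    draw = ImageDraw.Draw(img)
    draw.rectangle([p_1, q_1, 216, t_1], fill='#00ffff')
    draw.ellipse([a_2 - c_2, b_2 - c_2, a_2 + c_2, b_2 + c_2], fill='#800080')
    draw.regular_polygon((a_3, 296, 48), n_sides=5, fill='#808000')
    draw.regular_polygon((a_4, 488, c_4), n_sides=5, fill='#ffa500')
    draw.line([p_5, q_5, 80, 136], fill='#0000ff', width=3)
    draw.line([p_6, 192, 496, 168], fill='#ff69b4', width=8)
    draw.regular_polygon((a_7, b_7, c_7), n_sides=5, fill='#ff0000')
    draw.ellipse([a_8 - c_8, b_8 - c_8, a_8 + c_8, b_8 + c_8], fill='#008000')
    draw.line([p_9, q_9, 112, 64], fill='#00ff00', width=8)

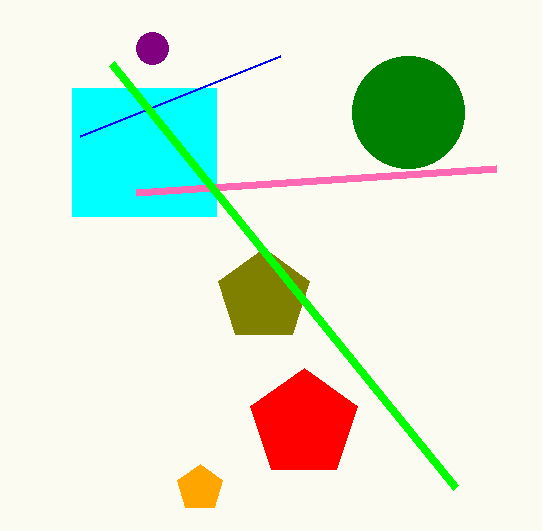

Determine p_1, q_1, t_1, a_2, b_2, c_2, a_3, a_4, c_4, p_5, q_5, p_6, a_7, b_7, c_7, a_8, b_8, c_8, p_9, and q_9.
p_1 = 72
q_1 = 88
t_1 = 216
a_2 = 152
b_2 = 48
c_2 = 16
a_3 = 264
a_4 = 200
c_4 = 24
p_5 = 280
q_5 = 56
p_6 = 136
a_7 = 304
b_7 = 424
c_7 = 56
a_8 = 408
b_8 = 112
c_8 = 56
p_9 = 456
q_9 = 488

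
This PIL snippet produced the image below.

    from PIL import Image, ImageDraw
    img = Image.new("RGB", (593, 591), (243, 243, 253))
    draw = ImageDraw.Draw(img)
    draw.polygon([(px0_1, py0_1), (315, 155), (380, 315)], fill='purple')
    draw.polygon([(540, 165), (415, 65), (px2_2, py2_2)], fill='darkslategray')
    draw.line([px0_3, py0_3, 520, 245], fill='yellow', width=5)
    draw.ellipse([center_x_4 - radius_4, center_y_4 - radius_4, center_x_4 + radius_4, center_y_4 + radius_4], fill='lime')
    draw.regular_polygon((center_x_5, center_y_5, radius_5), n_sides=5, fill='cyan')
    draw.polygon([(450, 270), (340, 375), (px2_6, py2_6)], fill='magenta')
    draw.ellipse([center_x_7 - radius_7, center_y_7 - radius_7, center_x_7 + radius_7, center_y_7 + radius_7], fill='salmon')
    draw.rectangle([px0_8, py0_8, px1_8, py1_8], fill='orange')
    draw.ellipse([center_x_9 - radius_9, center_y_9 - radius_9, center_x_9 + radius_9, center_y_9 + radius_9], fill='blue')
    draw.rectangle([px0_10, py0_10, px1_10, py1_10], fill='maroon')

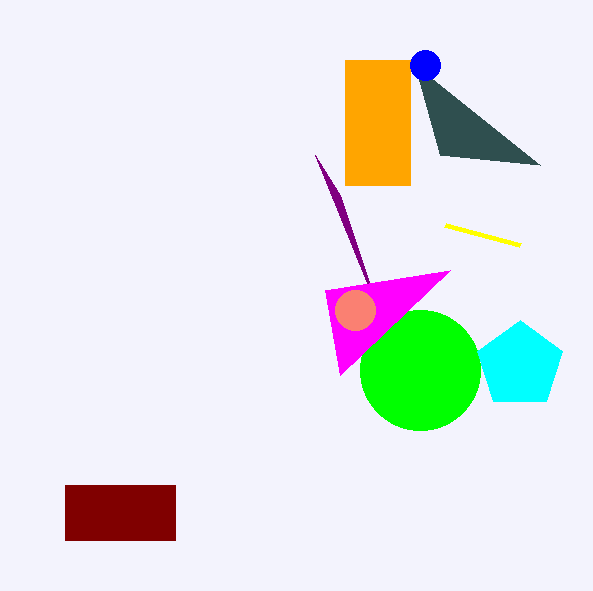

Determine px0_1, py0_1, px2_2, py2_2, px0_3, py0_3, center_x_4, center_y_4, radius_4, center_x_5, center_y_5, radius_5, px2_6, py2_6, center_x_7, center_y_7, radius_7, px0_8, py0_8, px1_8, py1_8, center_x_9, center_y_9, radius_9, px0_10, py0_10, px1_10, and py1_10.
px0_1 = 340, py0_1 = 195, px2_2 = 440, py2_2 = 155, px0_3 = 445, py0_3 = 225, center_x_4 = 420, center_y_4 = 370, radius_4 = 60, center_x_5 = 520, center_y_5 = 365, radius_5 = 45, px2_6 = 325, py2_6 = 290, center_x_7 = 355, center_y_7 = 310, radius_7 = 20, px0_8 = 345, py0_8 = 60, px1_8 = 410, py1_8 = 185, center_x_9 = 425, center_y_9 = 65, radius_9 = 15, px0_10 = 65, py0_10 = 485, px1_10 = 175, py1_10 = 540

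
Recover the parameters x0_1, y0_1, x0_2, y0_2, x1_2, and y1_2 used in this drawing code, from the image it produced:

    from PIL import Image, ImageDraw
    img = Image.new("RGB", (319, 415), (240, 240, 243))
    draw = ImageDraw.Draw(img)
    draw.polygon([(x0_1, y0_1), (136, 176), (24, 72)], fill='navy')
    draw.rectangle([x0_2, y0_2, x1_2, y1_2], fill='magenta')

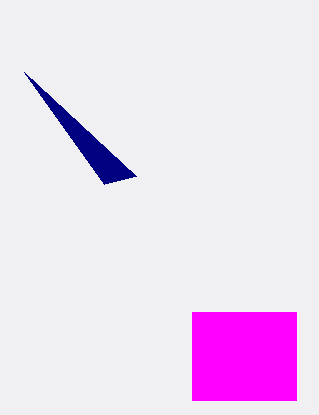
x0_1 = 104, y0_1 = 184, x0_2 = 192, y0_2 = 312, x1_2 = 296, y1_2 = 400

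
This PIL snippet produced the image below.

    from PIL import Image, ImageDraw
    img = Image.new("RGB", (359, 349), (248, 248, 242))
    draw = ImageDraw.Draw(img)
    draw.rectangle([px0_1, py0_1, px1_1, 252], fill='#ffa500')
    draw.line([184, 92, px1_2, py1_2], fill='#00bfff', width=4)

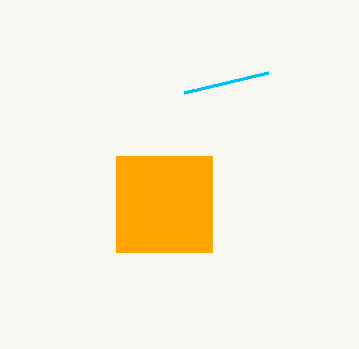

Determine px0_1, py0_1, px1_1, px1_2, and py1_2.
px0_1 = 116; py0_1 = 156; px1_1 = 212; px1_2 = 268; py1_2 = 72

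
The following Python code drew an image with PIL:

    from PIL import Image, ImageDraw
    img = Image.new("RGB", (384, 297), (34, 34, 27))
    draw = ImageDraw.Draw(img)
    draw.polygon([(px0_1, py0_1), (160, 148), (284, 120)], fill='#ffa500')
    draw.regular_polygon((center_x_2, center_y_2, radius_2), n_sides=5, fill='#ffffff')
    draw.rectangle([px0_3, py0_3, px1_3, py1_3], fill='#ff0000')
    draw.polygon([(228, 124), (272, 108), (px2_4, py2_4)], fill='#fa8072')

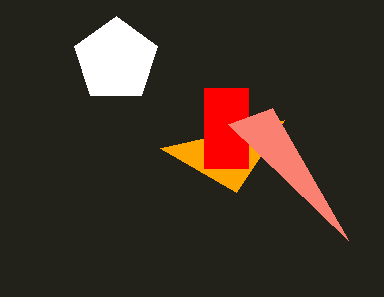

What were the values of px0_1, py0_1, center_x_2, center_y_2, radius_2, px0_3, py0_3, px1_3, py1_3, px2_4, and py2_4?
px0_1 = 236; py0_1 = 192; center_x_2 = 116; center_y_2 = 60; radius_2 = 44; px0_3 = 204; py0_3 = 88; px1_3 = 248; py1_3 = 168; px2_4 = 348; py2_4 = 240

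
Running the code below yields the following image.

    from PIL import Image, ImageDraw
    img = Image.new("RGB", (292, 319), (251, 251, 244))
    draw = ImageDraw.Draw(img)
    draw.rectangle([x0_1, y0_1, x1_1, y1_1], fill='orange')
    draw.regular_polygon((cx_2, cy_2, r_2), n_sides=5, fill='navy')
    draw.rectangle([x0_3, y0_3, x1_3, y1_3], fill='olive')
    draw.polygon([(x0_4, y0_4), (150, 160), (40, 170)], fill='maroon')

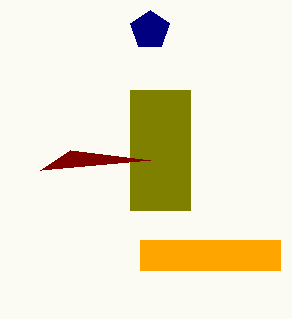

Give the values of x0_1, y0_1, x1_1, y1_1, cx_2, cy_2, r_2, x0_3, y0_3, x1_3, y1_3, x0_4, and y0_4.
x0_1 = 140
y0_1 = 240
x1_1 = 280
y1_1 = 270
cx_2 = 150
cy_2 = 30
r_2 = 20
x0_3 = 130
y0_3 = 90
x1_3 = 190
y1_3 = 210
x0_4 = 70
y0_4 = 150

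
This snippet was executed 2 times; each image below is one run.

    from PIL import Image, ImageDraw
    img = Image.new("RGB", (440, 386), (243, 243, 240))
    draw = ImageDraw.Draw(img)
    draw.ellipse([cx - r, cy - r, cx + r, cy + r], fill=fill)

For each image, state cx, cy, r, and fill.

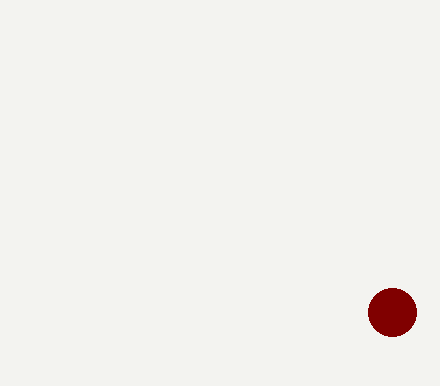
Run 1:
cx = 392, cy = 312, r = 24, fill = 'maroon'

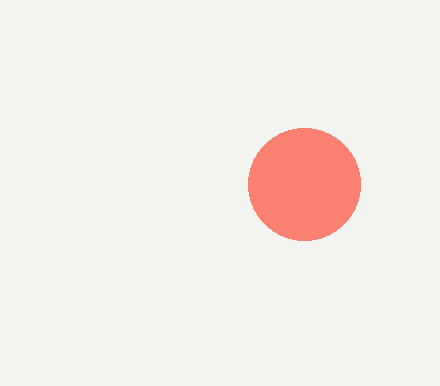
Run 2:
cx = 304
cy = 184
r = 56
fill = 'salmon'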